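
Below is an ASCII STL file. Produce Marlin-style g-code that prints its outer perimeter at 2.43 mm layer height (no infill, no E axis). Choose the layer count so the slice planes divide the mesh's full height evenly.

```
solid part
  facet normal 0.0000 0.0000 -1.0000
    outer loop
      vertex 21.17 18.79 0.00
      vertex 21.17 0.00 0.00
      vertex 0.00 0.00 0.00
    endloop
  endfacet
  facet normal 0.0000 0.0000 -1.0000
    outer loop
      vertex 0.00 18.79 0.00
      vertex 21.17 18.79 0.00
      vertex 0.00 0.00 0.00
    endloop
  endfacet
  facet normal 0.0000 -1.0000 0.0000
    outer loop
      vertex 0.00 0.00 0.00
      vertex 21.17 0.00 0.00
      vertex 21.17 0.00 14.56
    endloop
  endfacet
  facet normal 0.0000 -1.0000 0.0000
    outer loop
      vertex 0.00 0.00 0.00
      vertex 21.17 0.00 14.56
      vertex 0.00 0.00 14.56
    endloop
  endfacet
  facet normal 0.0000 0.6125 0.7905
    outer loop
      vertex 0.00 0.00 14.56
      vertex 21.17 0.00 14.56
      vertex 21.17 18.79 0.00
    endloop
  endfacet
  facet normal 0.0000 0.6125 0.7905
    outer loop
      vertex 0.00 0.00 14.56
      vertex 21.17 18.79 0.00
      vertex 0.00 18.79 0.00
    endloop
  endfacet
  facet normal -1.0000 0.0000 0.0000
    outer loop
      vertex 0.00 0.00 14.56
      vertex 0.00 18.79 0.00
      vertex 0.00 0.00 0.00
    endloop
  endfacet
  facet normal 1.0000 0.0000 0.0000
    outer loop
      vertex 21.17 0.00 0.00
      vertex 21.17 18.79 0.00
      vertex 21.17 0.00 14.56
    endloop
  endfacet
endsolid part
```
; perimeter-only toolpath
G21 ; units = mm
G90 ; absolute positioning
G28 ; home
; layer 1
G0 Z2.43
G0 X0.00 Y0.00
G1 X21.17 Y0.00
G1 X21.17 Y15.66
G1 X0.00 Y15.66
G1 X0.00 Y0.00
; layer 2
G0 Z4.85
G0 X0.00 Y0.00
G1 X21.17 Y0.00
G1 X21.17 Y12.53
G1 X0.00 Y12.53
G1 X0.00 Y0.00
; layer 3
G0 Z7.28
G0 X0.00 Y0.00
G1 X21.17 Y0.00
G1 X21.17 Y9.39
G1 X0.00 Y9.39
G1 X0.00 Y0.00
; layer 4
G0 Z9.71
G0 X0.00 Y0.00
G1 X21.17 Y0.00
G1 X21.17 Y6.26
G1 X0.00 Y6.26
G1 X0.00 Y0.00
; layer 5
G0 Z12.13
G0 X0.00 Y0.00
G1 X21.17 Y0.00
G1 X21.17 Y3.13
G1 X0.00 Y3.13
G1 X0.00 Y0.00
M2 ; end

The solid is a wedge (ramp): 21.2 × 18.8 mm base, rising to 14.6 mm along the y=0 edge and sloping linearly to z=0 at y=18.8. Slicing at Δz = 2.43 mm — 6 equal slices spanning the solid's height, so layer i sits at z = i·h/6 — gives 5 non-empty perimeters. Each is a 4-segment closed polygon; G0 lifts to the layer z and rapids to the start vertex, then G1 traces the edges. The cross-section shrinks linearly with z (the slice at the apex is degenerate and omitted).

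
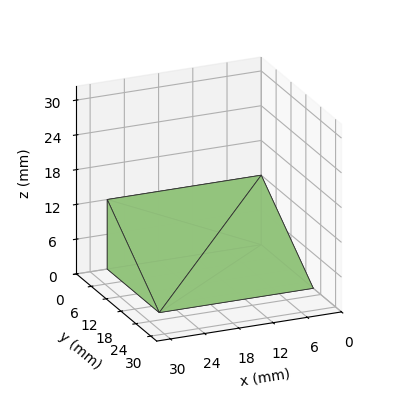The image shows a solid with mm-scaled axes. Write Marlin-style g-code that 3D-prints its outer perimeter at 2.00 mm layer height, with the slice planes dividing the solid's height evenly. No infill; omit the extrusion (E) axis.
Reading the render: the shape is a wedge (ramp): 27 × 21 mm base, rising to 12 mm along the y=0 edge and sloping linearly to z=0 at y=21 (dimensions read to the nearest mm from the axis ticks). For the g-code, the solid's height is divided into equal slices at the stated Δz and each level perimeter traced with G1 moves after a G0 lift.

; perimeter-only toolpath
G21 ; units = mm
G90 ; absolute positioning
G28 ; home
; layer 1
G0 Z2.00
G0 X0.00 Y0.00
G1 X27.00 Y0.00
G1 X27.00 Y17.50
G1 X0.00 Y17.50
G1 X0.00 Y0.00
; layer 2
G0 Z4.00
G0 X0.00 Y0.00
G1 X27.00 Y0.00
G1 X27.00 Y14.00
G1 X0.00 Y14.00
G1 X0.00 Y0.00
; layer 3
G0 Z6.00
G0 X0.00 Y0.00
G1 X27.00 Y0.00
G1 X27.00 Y10.50
G1 X0.00 Y10.50
G1 X0.00 Y0.00
; layer 4
G0 Z8.00
G0 X0.00 Y0.00
G1 X27.00 Y0.00
G1 X27.00 Y7.00
G1 X0.00 Y7.00
G1 X0.00 Y0.00
; layer 5
G0 Z10.00
G0 X0.00 Y0.00
G1 X27.00 Y0.00
G1 X27.00 Y3.50
G1 X0.00 Y3.50
G1 X0.00 Y0.00
M2 ; end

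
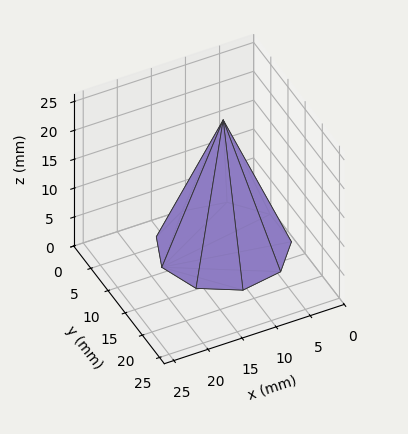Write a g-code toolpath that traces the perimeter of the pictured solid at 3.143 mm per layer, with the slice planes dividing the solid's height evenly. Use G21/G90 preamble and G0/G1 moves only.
Reading the render: the shape is a regular 9-sided pyramid, base circumscribed radius ≈ 9 mm, apex at z ≈ 22 mm (dimensions read to the nearest mm from the axis ticks). For the g-code, the solid's height is divided into equal slices at the stated Δz and each level perimeter traced with G1 moves after a G0 lift.

; perimeter-only toolpath
G21 ; units = mm
G90 ; absolute positioning
G28 ; home
; layer 1
G0 Z3.143
G0 X16.714 Y9.000
G1 X14.909 Y13.959
G1 X10.340 Y16.597
G1 X5.143 Y15.681
G1 X1.751 Y11.638
G1 X1.751 Y6.362
G1 X5.143 Y2.319
G1 X10.340 Y1.403
G1 X14.909 Y4.041
G1 X16.714 Y9.000
; layer 2
G0 Z6.286
G0 X15.429 Y9.000
G1 X13.924 Y13.132
G1 X10.116 Y15.331
G1 X5.786 Y14.567
G1 X2.959 Y11.199
G1 X2.959 Y6.801
G1 X5.786 Y3.433
G1 X10.116 Y2.669
G1 X13.924 Y4.868
G1 X15.429 Y9.000
; layer 3
G0 Z9.429
G0 X14.143 Y9.000
G1 X12.939 Y12.306
G1 X9.893 Y14.065
G1 X6.429 Y13.454
G1 X4.167 Y10.759
G1 X4.167 Y7.241
G1 X6.429 Y4.546
G1 X9.893 Y3.935
G1 X12.939 Y5.694
G1 X14.143 Y9.000
; layer 4
G0 Z12.571
G0 X12.857 Y9.000
G1 X11.955 Y11.479
G1 X9.670 Y12.798
G1 X7.071 Y12.340
G1 X5.376 Y10.319
G1 X5.376 Y7.681
G1 X7.071 Y5.660
G1 X9.670 Y5.202
G1 X11.955 Y6.521
G1 X12.857 Y9.000
; layer 5
G0 Z15.714
G0 X11.571 Y9.000
G1 X10.970 Y10.653
G1 X9.447 Y11.532
G1 X7.714 Y11.227
G1 X6.584 Y9.879
G1 X6.584 Y8.121
G1 X7.714 Y6.773
G1 X9.447 Y6.468
G1 X10.970 Y7.347
G1 X11.571 Y9.000
; layer 6
G0 Z18.857
G0 X10.286 Y9.000
G1 X9.985 Y9.826
G1 X9.223 Y10.266
G1 X8.357 Y10.113
G1 X7.792 Y9.440
G1 X7.792 Y8.560
G1 X8.357 Y7.887
G1 X9.223 Y7.734
G1 X9.985 Y8.174
G1 X10.286 Y9.000
M2 ; end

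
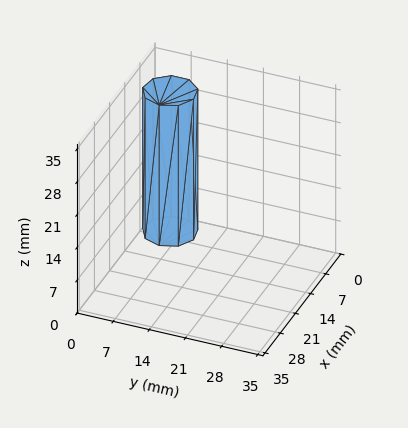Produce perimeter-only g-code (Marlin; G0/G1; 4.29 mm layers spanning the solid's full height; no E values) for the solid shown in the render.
Reading the render: the shape is a regular 9-sided prism (a cylinder approximated with 9 flat sides), circumscribed radius ≈ 5 mm, height ≈ 30 mm (dimensions read to the nearest mm from the axis ticks). For the g-code, the solid's height is divided into equal slices at the stated Δz and each level perimeter traced with G1 moves after a G0 lift.

; perimeter-only toolpath
G21 ; units = mm
G90 ; absolute positioning
G28 ; home
; layer 1
G0 Z4.29
G0 X10.00 Y5.00
G1 X8.83 Y8.21
G1 X5.87 Y9.92
G1 X2.50 Y9.33
G1 X0.30 Y6.71
G1 X0.30 Y3.29
G1 X2.50 Y0.67
G1 X5.87 Y0.08
G1 X8.83 Y1.79
G1 X10.00 Y5.00
; layer 2
G0 Z8.57
G0 X10.00 Y5.00
G1 X8.83 Y8.21
G1 X5.87 Y9.92
G1 X2.50 Y9.33
G1 X0.30 Y6.71
G1 X0.30 Y3.29
G1 X2.50 Y0.67
G1 X5.87 Y0.08
G1 X8.83 Y1.79
G1 X10.00 Y5.00
; layer 3
G0 Z12.86
G0 X10.00 Y5.00
G1 X8.83 Y8.21
G1 X5.87 Y9.92
G1 X2.50 Y9.33
G1 X0.30 Y6.71
G1 X0.30 Y3.29
G1 X2.50 Y0.67
G1 X5.87 Y0.08
G1 X8.83 Y1.79
G1 X10.00 Y5.00
; layer 4
G0 Z17.14
G0 X10.00 Y5.00
G1 X8.83 Y8.21
G1 X5.87 Y9.92
G1 X2.50 Y9.33
G1 X0.30 Y6.71
G1 X0.30 Y3.29
G1 X2.50 Y0.67
G1 X5.87 Y0.08
G1 X8.83 Y1.79
G1 X10.00 Y5.00
; layer 5
G0 Z21.43
G0 X10.00 Y5.00
G1 X8.83 Y8.21
G1 X5.87 Y9.92
G1 X2.50 Y9.33
G1 X0.30 Y6.71
G1 X0.30 Y3.29
G1 X2.50 Y0.67
G1 X5.87 Y0.08
G1 X8.83 Y1.79
G1 X10.00 Y5.00
; layer 6
G0 Z25.71
G0 X10.00 Y5.00
G1 X8.83 Y8.21
G1 X5.87 Y9.92
G1 X2.50 Y9.33
G1 X0.30 Y6.71
G1 X0.30 Y3.29
G1 X2.50 Y0.67
G1 X5.87 Y0.08
G1 X8.83 Y1.79
G1 X10.00 Y5.00
; layer 7
G0 Z30.00
G0 X10.00 Y5.00
G1 X8.83 Y8.21
G1 X5.87 Y9.92
G1 X2.50 Y9.33
G1 X0.30 Y6.71
G1 X0.30 Y3.29
G1 X2.50 Y0.67
G1 X5.87 Y0.08
G1 X8.83 Y1.79
G1 X10.00 Y5.00
M2 ; end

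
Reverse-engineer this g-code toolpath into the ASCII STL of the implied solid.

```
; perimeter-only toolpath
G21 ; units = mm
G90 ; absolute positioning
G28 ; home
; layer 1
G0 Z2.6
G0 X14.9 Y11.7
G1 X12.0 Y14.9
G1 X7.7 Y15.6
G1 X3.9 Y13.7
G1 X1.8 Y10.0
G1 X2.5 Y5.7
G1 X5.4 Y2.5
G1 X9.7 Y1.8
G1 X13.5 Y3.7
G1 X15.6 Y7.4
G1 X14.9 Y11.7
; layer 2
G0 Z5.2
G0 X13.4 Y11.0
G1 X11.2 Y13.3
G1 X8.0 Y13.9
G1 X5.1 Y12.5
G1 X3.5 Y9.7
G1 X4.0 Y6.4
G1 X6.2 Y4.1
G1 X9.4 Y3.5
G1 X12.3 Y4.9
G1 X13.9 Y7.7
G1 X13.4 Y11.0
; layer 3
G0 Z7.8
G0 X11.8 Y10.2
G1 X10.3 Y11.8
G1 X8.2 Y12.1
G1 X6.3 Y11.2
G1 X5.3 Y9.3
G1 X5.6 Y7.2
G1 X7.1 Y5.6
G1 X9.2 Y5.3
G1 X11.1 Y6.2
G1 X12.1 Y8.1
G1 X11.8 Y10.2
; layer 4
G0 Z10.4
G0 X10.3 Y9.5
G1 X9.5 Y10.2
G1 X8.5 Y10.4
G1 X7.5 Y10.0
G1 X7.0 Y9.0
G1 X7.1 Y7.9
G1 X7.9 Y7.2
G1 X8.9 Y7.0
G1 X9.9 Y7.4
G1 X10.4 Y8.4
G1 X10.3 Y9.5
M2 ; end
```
solid part
  facet normal 0.0000 0.0000 -1.0000
    outer loop
      vertex 7.5 17.3 0.0
      vertex 12.8 16.4 0.0
      vertex 16.5 12.5 0.0
    endloop
  endfacet
  facet normal 0.0000 0.0000 -1.0000
    outer loop
      vertex 2.7 15.0 0.0
      vertex 7.5 17.3 0.0
      vertex 16.5 12.5 0.0
    endloop
  endfacet
  facet normal 0.0000 0.0000 -1.0000
    outer loop
      vertex 0.1 10.3 0.0
      vertex 2.7 15.0 0.0
      vertex 16.5 12.5 0.0
    endloop
  endfacet
  facet normal 0.0000 0.0000 -1.0000
    outer loop
      vertex 0.9 4.9 0.0
      vertex 0.1 10.3 0.0
      vertex 16.5 12.5 0.0
    endloop
  endfacet
  facet normal 0.0000 0.0000 -1.0000
    outer loop
      vertex 4.6 1.0 0.0
      vertex 0.9 4.9 0.0
      vertex 16.5 12.5 0.0
    endloop
  endfacet
  facet normal 0.0000 0.0000 -1.0000
    outer loop
      vertex 9.9 0.1 0.0
      vertex 4.6 1.0 0.0
      vertex 16.5 12.5 0.0
    endloop
  endfacet
  facet normal 0.0000 0.0000 -1.0000
    outer loop
      vertex 14.7 2.4 0.0
      vertex 9.9 0.1 0.0
      vertex 16.5 12.5 0.0
    endloop
  endfacet
  facet normal 0.0000 0.0000 -1.0000
    outer loop
      vertex 17.3 7.1 0.0
      vertex 14.7 2.4 0.0
      vertex 16.5 12.5 0.0
    endloop
  endfacet
  facet normal 0.6120 0.5806 0.5369
    outer loop
      vertex 16.5 12.5 0.0
      vertex 12.8 16.4 0.0
      vertex 8.7 8.7 13.0
    endloop
  endfacet
  facet normal 0.1412 0.8316 0.5371
    outer loop
      vertex 12.8 16.4 0.0
      vertex 7.5 17.3 0.0
      vertex 8.7 8.7 13.0
    endloop
  endfacet
  facet normal -0.3645 0.7608 0.5369
    outer loop
      vertex 7.5 17.3 0.0
      vertex 2.7 15.0 0.0
      vertex 8.7 8.7 13.0
    endloop
  endfacet
  facet normal -0.7375 0.4080 0.5381
    outer loop
      vertex 2.7 15.0 0.0
      vertex 0.1 10.3 0.0
      vertex 8.7 8.7 13.0
    endloop
  endfacet
  facet normal -0.8346 -0.1236 0.5369
    outer loop
      vertex 0.1 10.3 0.0
      vertex 0.9 4.9 0.0
      vertex 8.7 8.7 13.0
    endloop
  endfacet
  facet normal -0.6120 -0.5806 0.5369
    outer loop
      vertex 0.9 4.9 0.0
      vertex 4.6 1.0 0.0
      vertex 8.7 8.7 13.0
    endloop
  endfacet
  facet normal -0.1412 -0.8316 0.5371
    outer loop
      vertex 4.6 1.0 0.0
      vertex 9.9 0.1 0.0
      vertex 8.7 8.7 13.0
    endloop
  endfacet
  facet normal 0.3645 -0.7608 0.5369
    outer loop
      vertex 9.9 0.1 0.0
      vertex 14.7 2.4 0.0
      vertex 8.7 8.7 13.0
    endloop
  endfacet
  facet normal 0.7375 -0.4080 0.5381
    outer loop
      vertex 14.7 2.4 0.0
      vertex 17.3 7.1 0.0
      vertex 8.7 8.7 13.0
    endloop
  endfacet
  facet normal 0.8346 0.1236 0.5369
    outer loop
      vertex 17.3 7.1 0.0
      vertex 16.5 12.5 0.0
      vertex 8.7 8.7 13.0
    endloop
  endfacet
endsolid part

The G0 Z moves step by Δz≈2.6 mm. The G1 loops shrink linearly with z, so the solid tapers from its base footprint up to z≈13. Closing with a flat bottom cap and the tapered top and triangulating gives 18 facets — a regular 10-sided pyramid, base circumscribed radius ≈ 8.7 mm, apex at z ≈ 13 mm.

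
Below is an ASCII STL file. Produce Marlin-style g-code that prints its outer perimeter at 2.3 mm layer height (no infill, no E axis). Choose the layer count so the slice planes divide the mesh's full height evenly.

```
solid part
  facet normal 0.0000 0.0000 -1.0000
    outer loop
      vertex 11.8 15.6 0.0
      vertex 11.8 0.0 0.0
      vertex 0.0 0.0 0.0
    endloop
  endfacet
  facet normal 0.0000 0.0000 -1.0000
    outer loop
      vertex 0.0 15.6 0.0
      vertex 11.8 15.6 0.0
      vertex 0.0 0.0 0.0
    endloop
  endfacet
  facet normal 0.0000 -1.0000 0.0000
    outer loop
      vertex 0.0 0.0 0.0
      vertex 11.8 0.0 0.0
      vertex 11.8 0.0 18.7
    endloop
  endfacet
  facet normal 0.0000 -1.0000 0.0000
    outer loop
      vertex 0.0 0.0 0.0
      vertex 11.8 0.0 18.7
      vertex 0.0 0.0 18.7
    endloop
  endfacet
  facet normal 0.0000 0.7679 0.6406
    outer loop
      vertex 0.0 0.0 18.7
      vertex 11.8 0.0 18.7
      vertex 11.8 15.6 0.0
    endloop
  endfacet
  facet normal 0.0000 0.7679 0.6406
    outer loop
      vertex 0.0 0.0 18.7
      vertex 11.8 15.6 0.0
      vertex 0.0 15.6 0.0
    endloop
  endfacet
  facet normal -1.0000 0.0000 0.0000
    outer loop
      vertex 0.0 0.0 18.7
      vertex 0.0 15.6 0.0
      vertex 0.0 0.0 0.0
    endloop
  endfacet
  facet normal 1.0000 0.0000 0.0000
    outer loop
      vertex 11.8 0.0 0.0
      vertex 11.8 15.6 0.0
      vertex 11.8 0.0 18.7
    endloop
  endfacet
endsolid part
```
; perimeter-only toolpath
G21 ; units = mm
G90 ; absolute positioning
G28 ; home
; layer 1
G0 Z2.3
G0 X0.0 Y0.0
G1 X11.8 Y0.0
G1 X11.8 Y13.7
G1 X0.0 Y13.7
G1 X0.0 Y0.0
; layer 2
G0 Z4.7
G0 X0.0 Y0.0
G1 X11.8 Y0.0
G1 X11.8 Y11.7
G1 X0.0 Y11.7
G1 X0.0 Y0.0
; layer 3
G0 Z7.0
G0 X0.0 Y0.0
G1 X11.8 Y0.0
G1 X11.8 Y9.8
G1 X0.0 Y9.8
G1 X0.0 Y0.0
; layer 4
G0 Z9.3
G0 X0.0 Y0.0
G1 X11.8 Y0.0
G1 X11.8 Y7.8
G1 X0.0 Y7.8
G1 X0.0 Y0.0
; layer 5
G0 Z11.7
G0 X0.0 Y0.0
G1 X11.8 Y0.0
G1 X11.8 Y5.8
G1 X0.0 Y5.8
G1 X0.0 Y0.0
; layer 6
G0 Z14.0
G0 X0.0 Y0.0
G1 X11.8 Y0.0
G1 X11.8 Y3.9
G1 X0.0 Y3.9
G1 X0.0 Y0.0
; layer 7
G0 Z16.4
G0 X0.0 Y0.0
G1 X11.8 Y0.0
G1 X11.8 Y1.9
G1 X0.0 Y1.9
G1 X0.0 Y0.0
M2 ; end

The solid is a wedge (ramp): 11.8 × 15.6 mm base, rising to 18.7 mm along the y=0 edge and sloping linearly to z=0 at y=15.6. Slicing at Δz = 2.3 mm — 8 equal slices spanning the solid's height, so layer i sits at z = i·h/8 — gives 7 non-empty perimeters. Each is a 4-segment closed polygon; G0 lifts to the layer z and rapids to the start vertex, then G1 traces the edges. The cross-section shrinks linearly with z (the slice at the apex is degenerate and omitted).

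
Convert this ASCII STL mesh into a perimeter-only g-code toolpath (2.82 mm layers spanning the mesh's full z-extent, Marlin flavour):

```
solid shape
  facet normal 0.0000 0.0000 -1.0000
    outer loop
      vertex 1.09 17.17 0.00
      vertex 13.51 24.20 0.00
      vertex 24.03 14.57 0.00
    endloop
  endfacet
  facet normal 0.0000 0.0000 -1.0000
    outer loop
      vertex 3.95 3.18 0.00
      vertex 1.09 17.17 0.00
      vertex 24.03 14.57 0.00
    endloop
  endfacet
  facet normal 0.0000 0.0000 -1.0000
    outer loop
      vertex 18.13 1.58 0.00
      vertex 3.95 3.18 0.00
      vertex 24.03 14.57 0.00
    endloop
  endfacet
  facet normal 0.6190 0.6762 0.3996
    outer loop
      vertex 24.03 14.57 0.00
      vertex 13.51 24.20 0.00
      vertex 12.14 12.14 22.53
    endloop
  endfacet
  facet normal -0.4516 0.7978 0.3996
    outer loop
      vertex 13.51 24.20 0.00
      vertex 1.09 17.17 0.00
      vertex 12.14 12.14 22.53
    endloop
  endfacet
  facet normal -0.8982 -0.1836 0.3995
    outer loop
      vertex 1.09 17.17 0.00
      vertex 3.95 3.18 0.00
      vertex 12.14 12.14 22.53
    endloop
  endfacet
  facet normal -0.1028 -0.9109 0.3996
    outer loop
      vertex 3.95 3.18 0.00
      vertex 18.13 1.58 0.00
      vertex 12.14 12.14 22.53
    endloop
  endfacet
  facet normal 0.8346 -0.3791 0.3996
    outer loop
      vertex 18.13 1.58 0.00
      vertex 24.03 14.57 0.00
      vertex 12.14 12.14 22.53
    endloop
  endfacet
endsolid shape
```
; perimeter-only toolpath
G21 ; units = mm
G90 ; absolute positioning
G28 ; home
; layer 1
G0 Z2.82
G0 X22.54 Y14.27
G1 X13.34 Y22.69
G1 X2.47 Y16.54
G1 X4.97 Y4.30
G1 X17.38 Y2.90
G1 X22.54 Y14.27
; layer 2
G0 Z5.63
G0 X21.06 Y13.96
G1 X13.17 Y21.18
G1 X3.85 Y15.91
G1 X6.00 Y5.42
G1 X16.63 Y4.22
G1 X21.06 Y13.96
; layer 3
G0 Z8.45
G0 X19.57 Y13.66
G1 X13.00 Y19.68
G1 X5.23 Y15.28
G1 X7.02 Y6.54
G1 X15.88 Y5.54
G1 X19.57 Y13.66
; layer 4
G0 Z11.27
G0 X18.09 Y13.36
G1 X12.82 Y18.17
G1 X6.62 Y14.66
G1 X8.04 Y7.66
G1 X15.13 Y6.86
G1 X18.09 Y13.36
; layer 5
G0 Z14.08
G0 X16.60 Y13.05
G1 X12.65 Y16.66
G1 X8.00 Y14.03
G1 X9.07 Y8.78
G1 X14.39 Y8.18
G1 X16.60 Y13.05
; layer 6
G0 Z16.90
G0 X15.11 Y12.75
G1 X12.48 Y15.16
G1 X9.38 Y13.40
G1 X10.09 Y9.90
G1 X13.64 Y9.50
G1 X15.11 Y12.75
; layer 7
G0 Z19.71
G0 X13.63 Y12.44
G1 X12.31 Y13.65
G1 X10.76 Y12.77
G1 X11.12 Y11.02
G1 X12.89 Y10.82
G1 X13.63 Y12.44
M2 ; end

The solid is a regular 5-sided pyramid, base circumscribed radius ≈ 12.1 mm, apex at z ≈ 22.5 mm. Slicing at Δz = 2.82 mm — 8 equal slices spanning the solid's height, so layer i sits at z = i·h/8 — gives 7 non-empty perimeters. Each is a 5-segment closed polygon; G0 lifts to the layer z and rapids to the start vertex, then G1 traces the edges. The cross-section shrinks linearly with z (the slice at the apex is degenerate and omitted).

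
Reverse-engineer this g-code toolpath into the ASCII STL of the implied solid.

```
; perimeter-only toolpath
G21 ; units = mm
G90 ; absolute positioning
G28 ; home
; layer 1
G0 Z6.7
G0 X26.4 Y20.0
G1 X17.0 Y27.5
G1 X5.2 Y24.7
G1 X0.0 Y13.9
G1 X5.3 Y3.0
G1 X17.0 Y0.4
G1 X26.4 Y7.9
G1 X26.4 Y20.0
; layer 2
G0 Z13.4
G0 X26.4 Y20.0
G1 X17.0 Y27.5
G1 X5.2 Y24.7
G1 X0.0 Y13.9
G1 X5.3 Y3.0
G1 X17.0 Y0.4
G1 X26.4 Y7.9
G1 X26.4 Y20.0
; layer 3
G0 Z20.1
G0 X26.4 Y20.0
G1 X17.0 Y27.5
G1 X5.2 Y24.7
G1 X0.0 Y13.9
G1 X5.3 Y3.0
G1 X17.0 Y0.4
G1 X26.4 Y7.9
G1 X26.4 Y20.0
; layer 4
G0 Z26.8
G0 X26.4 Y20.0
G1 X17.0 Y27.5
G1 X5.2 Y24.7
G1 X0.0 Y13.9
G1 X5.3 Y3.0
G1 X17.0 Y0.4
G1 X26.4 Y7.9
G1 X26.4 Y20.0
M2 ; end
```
solid part
  facet normal 0.0000 0.0000 -1.0000
    outer loop
      vertex 5.2 24.7 0.0
      vertex 17.0 27.5 0.0
      vertex 26.4 20.0 0.0
    endloop
  endfacet
  facet normal 0.0000 0.0000 -1.0000
    outer loop
      vertex 0.0 13.9 0.0
      vertex 5.2 24.7 0.0
      vertex 26.4 20.0 0.0
    endloop
  endfacet
  facet normal 0.0000 0.0000 -1.0000
    outer loop
      vertex 5.3 3.0 0.0
      vertex 0.0 13.9 0.0
      vertex 26.4 20.0 0.0
    endloop
  endfacet
  facet normal 0.0000 0.0000 -1.0000
    outer loop
      vertex 17.0 0.4 0.0
      vertex 5.3 3.0 0.0
      vertex 26.4 20.0 0.0
    endloop
  endfacet
  facet normal 0.0000 0.0000 -1.0000
    outer loop
      vertex 26.4 7.9 0.0
      vertex 17.0 0.4 0.0
      vertex 26.4 20.0 0.0
    endloop
  endfacet
  facet normal 0.0000 0.0000 1.0000
    outer loop
      vertex 26.4 20.0 26.8
      vertex 17.0 27.5 26.8
      vertex 5.2 24.7 26.8
    endloop
  endfacet
  facet normal 0.0000 0.0000 1.0000
    outer loop
      vertex 26.4 20.0 26.8
      vertex 5.2 24.7 26.8
      vertex 0.0 13.9 26.8
    endloop
  endfacet
  facet normal 0.0000 0.0000 1.0000
    outer loop
      vertex 26.4 20.0 26.8
      vertex 0.0 13.9 26.8
      vertex 5.3 3.0 26.8
    endloop
  endfacet
  facet normal 0.0000 0.0000 1.0000
    outer loop
      vertex 26.4 20.0 26.8
      vertex 5.3 3.0 26.8
      vertex 17.0 0.4 26.8
    endloop
  endfacet
  facet normal 0.0000 0.0000 1.0000
    outer loop
      vertex 26.4 20.0 26.8
      vertex 17.0 0.4 26.8
      vertex 26.4 7.9 26.8
    endloop
  endfacet
  facet normal 0.6237 0.7817 0.0000
    outer loop
      vertex 26.4 20.0 0.0
      vertex 17.0 27.5 0.0
      vertex 17.0 27.5 26.8
    endloop
  endfacet
  facet normal 0.6237 0.7817 0.0000
    outer loop
      vertex 26.4 20.0 0.0
      vertex 17.0 27.5 26.8
      vertex 26.4 20.0 26.8
    endloop
  endfacet
  facet normal -0.2309 0.9730 0.0000
    outer loop
      vertex 17.0 27.5 0.0
      vertex 5.2 24.7 0.0
      vertex 5.2 24.7 26.8
    endloop
  endfacet
  facet normal -0.2309 0.9730 0.0000
    outer loop
      vertex 17.0 27.5 0.0
      vertex 5.2 24.7 26.8
      vertex 17.0 27.5 26.8
    endloop
  endfacet
  facet normal -0.9010 0.4338 0.0000
    outer loop
      vertex 5.2 24.7 0.0
      vertex 0.0 13.9 0.0
      vertex 0.0 13.9 26.8
    endloop
  endfacet
  facet normal -0.9010 0.4338 0.0000
    outer loop
      vertex 5.2 24.7 0.0
      vertex 0.0 13.9 26.8
      vertex 5.2 24.7 26.8
    endloop
  endfacet
  facet normal -0.8993 -0.4373 0.0000
    outer loop
      vertex 0.0 13.9 0.0
      vertex 5.3 3.0 0.0
      vertex 5.3 3.0 26.8
    endloop
  endfacet
  facet normal -0.8993 -0.4373 0.0000
    outer loop
      vertex 0.0 13.9 0.0
      vertex 5.3 3.0 26.8
      vertex 0.0 13.9 26.8
    endloop
  endfacet
  facet normal -0.2169 -0.9762 0.0000
    outer loop
      vertex 5.3 3.0 0.0
      vertex 17.0 0.4 0.0
      vertex 17.0 0.4 26.8
    endloop
  endfacet
  facet normal -0.2169 -0.9762 0.0000
    outer loop
      vertex 5.3 3.0 0.0
      vertex 17.0 0.4 26.8
      vertex 5.3 3.0 26.8
    endloop
  endfacet
  facet normal 0.6237 -0.7817 0.0000
    outer loop
      vertex 17.0 0.4 0.0
      vertex 26.4 7.9 0.0
      vertex 26.4 7.9 26.8
    endloop
  endfacet
  facet normal 0.6237 -0.7817 0.0000
    outer loop
      vertex 17.0 0.4 0.0
      vertex 26.4 7.9 26.8
      vertex 17.0 0.4 26.8
    endloop
  endfacet
  facet normal 1.0000 0.0000 0.0000
    outer loop
      vertex 26.4 7.9 0.0
      vertex 26.4 20.0 0.0
      vertex 26.4 20.0 26.8
    endloop
  endfacet
  facet normal 1.0000 0.0000 0.0000
    outer loop
      vertex 26.4 7.9 0.0
      vertex 26.4 20.0 26.8
      vertex 26.4 7.9 26.8
    endloop
  endfacet
endsolid part

The G0 Z moves step by Δz≈6.7 mm. Every layer's G1 loop is the same polygon, so the solid is a straight extrusion of it from z=0 to z≈26.8. Closing with flat bottom and top caps and triangulating gives 24 facets — a regular 7-sided prism (a cylinder approximated with 7 flat sides), circumscribed radius ≈ 13.9 mm, height ≈ 26.8 mm.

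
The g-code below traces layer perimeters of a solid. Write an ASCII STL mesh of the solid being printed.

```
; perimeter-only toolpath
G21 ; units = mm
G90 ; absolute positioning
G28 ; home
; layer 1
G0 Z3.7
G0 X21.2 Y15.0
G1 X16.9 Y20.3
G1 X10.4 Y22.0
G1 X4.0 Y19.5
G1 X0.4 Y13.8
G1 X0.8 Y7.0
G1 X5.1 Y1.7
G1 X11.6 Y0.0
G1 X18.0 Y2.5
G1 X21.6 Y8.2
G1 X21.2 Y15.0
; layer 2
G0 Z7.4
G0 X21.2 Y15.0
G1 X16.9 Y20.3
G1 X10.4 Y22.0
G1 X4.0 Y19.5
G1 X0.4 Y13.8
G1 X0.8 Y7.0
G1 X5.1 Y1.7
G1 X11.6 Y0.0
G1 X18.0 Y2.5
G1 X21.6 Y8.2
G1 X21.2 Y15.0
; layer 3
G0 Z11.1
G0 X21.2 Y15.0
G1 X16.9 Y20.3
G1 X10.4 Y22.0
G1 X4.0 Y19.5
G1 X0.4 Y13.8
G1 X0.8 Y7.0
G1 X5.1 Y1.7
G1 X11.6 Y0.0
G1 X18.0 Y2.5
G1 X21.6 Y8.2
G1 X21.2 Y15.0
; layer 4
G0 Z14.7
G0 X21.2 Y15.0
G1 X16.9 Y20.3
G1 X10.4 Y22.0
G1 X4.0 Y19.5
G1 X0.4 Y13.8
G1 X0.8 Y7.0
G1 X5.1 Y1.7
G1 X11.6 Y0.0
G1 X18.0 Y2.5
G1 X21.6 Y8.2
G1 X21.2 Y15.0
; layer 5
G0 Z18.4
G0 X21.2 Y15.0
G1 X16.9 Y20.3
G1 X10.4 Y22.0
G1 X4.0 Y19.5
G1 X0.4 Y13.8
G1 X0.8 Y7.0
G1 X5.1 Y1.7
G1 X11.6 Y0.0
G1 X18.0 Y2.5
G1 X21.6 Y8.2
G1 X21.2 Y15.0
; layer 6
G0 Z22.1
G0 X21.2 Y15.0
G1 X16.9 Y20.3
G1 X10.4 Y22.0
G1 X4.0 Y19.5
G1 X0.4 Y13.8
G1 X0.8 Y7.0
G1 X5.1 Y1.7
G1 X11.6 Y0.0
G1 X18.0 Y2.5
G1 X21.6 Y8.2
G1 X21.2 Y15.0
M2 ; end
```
solid part
  facet normal 0.0000 0.0000 -1.0000
    outer loop
      vertex 10.4 22.0 0.0
      vertex 16.9 20.3 0.0
      vertex 21.2 15.0 0.0
    endloop
  endfacet
  facet normal 0.0000 0.0000 -1.0000
    outer loop
      vertex 4.0 19.5 0.0
      vertex 10.4 22.0 0.0
      vertex 21.2 15.0 0.0
    endloop
  endfacet
  facet normal 0.0000 0.0000 -1.0000
    outer loop
      vertex 0.4 13.8 0.0
      vertex 4.0 19.5 0.0
      vertex 21.2 15.0 0.0
    endloop
  endfacet
  facet normal 0.0000 0.0000 -1.0000
    outer loop
      vertex 0.8 7.0 0.0
      vertex 0.4 13.8 0.0
      vertex 21.2 15.0 0.0
    endloop
  endfacet
  facet normal 0.0000 0.0000 -1.0000
    outer loop
      vertex 5.1 1.7 0.0
      vertex 0.8 7.0 0.0
      vertex 21.2 15.0 0.0
    endloop
  endfacet
  facet normal 0.0000 0.0000 -1.0000
    outer loop
      vertex 11.6 0.0 0.0
      vertex 5.1 1.7 0.0
      vertex 21.2 15.0 0.0
    endloop
  endfacet
  facet normal 0.0000 0.0000 -1.0000
    outer loop
      vertex 18.0 2.5 0.0
      vertex 11.6 0.0 0.0
      vertex 21.2 15.0 0.0
    endloop
  endfacet
  facet normal 0.0000 0.0000 -1.0000
    outer loop
      vertex 21.6 8.2 0.0
      vertex 18.0 2.5 0.0
      vertex 21.2 15.0 0.0
    endloop
  endfacet
  facet normal 0.0000 0.0000 1.0000
    outer loop
      vertex 21.2 15.0 22.1
      vertex 16.9 20.3 22.1
      vertex 10.4 22.0 22.1
    endloop
  endfacet
  facet normal 0.0000 0.0000 1.0000
    outer loop
      vertex 21.2 15.0 22.1
      vertex 10.4 22.0 22.1
      vertex 4.0 19.5 22.1
    endloop
  endfacet
  facet normal 0.0000 0.0000 1.0000
    outer loop
      vertex 21.2 15.0 22.1
      vertex 4.0 19.5 22.1
      vertex 0.4 13.8 22.1
    endloop
  endfacet
  facet normal 0.0000 0.0000 1.0000
    outer loop
      vertex 21.2 15.0 22.1
      vertex 0.4 13.8 22.1
      vertex 0.8 7.0 22.1
    endloop
  endfacet
  facet normal 0.0000 0.0000 1.0000
    outer loop
      vertex 21.2 15.0 22.1
      vertex 0.8 7.0 22.1
      vertex 5.1 1.7 22.1
    endloop
  endfacet
  facet normal 0.0000 0.0000 1.0000
    outer loop
      vertex 21.2 15.0 22.1
      vertex 5.1 1.7 22.1
      vertex 11.6 0.0 22.1
    endloop
  endfacet
  facet normal 0.0000 0.0000 1.0000
    outer loop
      vertex 21.2 15.0 22.1
      vertex 11.6 0.0 22.1
      vertex 18.0 2.5 22.1
    endloop
  endfacet
  facet normal 0.0000 0.0000 1.0000
    outer loop
      vertex 21.2 15.0 22.1
      vertex 18.0 2.5 22.1
      vertex 21.6 8.2 22.1
    endloop
  endfacet
  facet normal 0.7766 0.6300 0.0000
    outer loop
      vertex 21.2 15.0 0.0
      vertex 16.9 20.3 0.0
      vertex 16.9 20.3 22.1
    endloop
  endfacet
  facet normal 0.7766 0.6300 0.0000
    outer loop
      vertex 21.2 15.0 0.0
      vertex 16.9 20.3 22.1
      vertex 21.2 15.0 22.1
    endloop
  endfacet
  facet normal 0.2530 0.9675 0.0000
    outer loop
      vertex 16.9 20.3 0.0
      vertex 10.4 22.0 0.0
      vertex 10.4 22.0 22.1
    endloop
  endfacet
  facet normal 0.2530 0.9675 0.0000
    outer loop
      vertex 16.9 20.3 0.0
      vertex 10.4 22.0 22.1
      vertex 16.9 20.3 22.1
    endloop
  endfacet
  facet normal -0.3639 0.9315 0.0000
    outer loop
      vertex 10.4 22.0 0.0
      vertex 4.0 19.5 0.0
      vertex 4.0 19.5 22.1
    endloop
  endfacet
  facet normal -0.3639 0.9315 0.0000
    outer loop
      vertex 10.4 22.0 0.0
      vertex 4.0 19.5 22.1
      vertex 10.4 22.0 22.1
    endloop
  endfacet
  facet normal -0.8455 0.5340 0.0000
    outer loop
      vertex 4.0 19.5 0.0
      vertex 0.4 13.8 0.0
      vertex 0.4 13.8 22.1
    endloop
  endfacet
  facet normal -0.8455 0.5340 0.0000
    outer loop
      vertex 4.0 19.5 0.0
      vertex 0.4 13.8 22.1
      vertex 4.0 19.5 22.1
    endloop
  endfacet
  facet normal -0.9983 -0.0587 0.0000
    outer loop
      vertex 0.4 13.8 0.0
      vertex 0.8 7.0 0.0
      vertex 0.8 7.0 22.1
    endloop
  endfacet
  facet normal -0.9983 -0.0587 0.0000
    outer loop
      vertex 0.4 13.8 0.0
      vertex 0.8 7.0 22.1
      vertex 0.4 13.8 22.1
    endloop
  endfacet
  facet normal -0.7766 -0.6300 0.0000
    outer loop
      vertex 0.8 7.0 0.0
      vertex 5.1 1.7 0.0
      vertex 5.1 1.7 22.1
    endloop
  endfacet
  facet normal -0.7766 -0.6300 0.0000
    outer loop
      vertex 0.8 7.0 0.0
      vertex 5.1 1.7 22.1
      vertex 0.8 7.0 22.1
    endloop
  endfacet
  facet normal -0.2530 -0.9675 0.0000
    outer loop
      vertex 5.1 1.7 0.0
      vertex 11.6 0.0 0.0
      vertex 11.6 0.0 22.1
    endloop
  endfacet
  facet normal -0.2530 -0.9675 0.0000
    outer loop
      vertex 5.1 1.7 0.0
      vertex 11.6 0.0 22.1
      vertex 5.1 1.7 22.1
    endloop
  endfacet
  facet normal 0.3639 -0.9315 0.0000
    outer loop
      vertex 11.6 0.0 0.0
      vertex 18.0 2.5 0.0
      vertex 18.0 2.5 22.1
    endloop
  endfacet
  facet normal 0.3639 -0.9315 0.0000
    outer loop
      vertex 11.6 0.0 0.0
      vertex 18.0 2.5 22.1
      vertex 11.6 0.0 22.1
    endloop
  endfacet
  facet normal 0.8455 -0.5340 0.0000
    outer loop
      vertex 18.0 2.5 0.0
      vertex 21.6 8.2 0.0
      vertex 21.6 8.2 22.1
    endloop
  endfacet
  facet normal 0.8455 -0.5340 0.0000
    outer loop
      vertex 18.0 2.5 0.0
      vertex 21.6 8.2 22.1
      vertex 18.0 2.5 22.1
    endloop
  endfacet
  facet normal 0.9983 0.0587 0.0000
    outer loop
      vertex 21.6 8.2 0.0
      vertex 21.2 15.0 0.0
      vertex 21.2 15.0 22.1
    endloop
  endfacet
  facet normal 0.9983 0.0587 0.0000
    outer loop
      vertex 21.6 8.2 0.0
      vertex 21.2 15.0 22.1
      vertex 21.6 8.2 22.1
    endloop
  endfacet
endsolid part

The G0 Z moves step by Δz≈3.7 mm. Every layer's G1 loop is the same polygon, so the solid is a straight extrusion of it from z=0 to z≈22.1. Closing with flat bottom and top caps and triangulating gives 36 facets — a regular 10-sided prism (a cylinder approximated with 10 flat sides), circumscribed radius ≈ 11 mm, height ≈ 22.1 mm.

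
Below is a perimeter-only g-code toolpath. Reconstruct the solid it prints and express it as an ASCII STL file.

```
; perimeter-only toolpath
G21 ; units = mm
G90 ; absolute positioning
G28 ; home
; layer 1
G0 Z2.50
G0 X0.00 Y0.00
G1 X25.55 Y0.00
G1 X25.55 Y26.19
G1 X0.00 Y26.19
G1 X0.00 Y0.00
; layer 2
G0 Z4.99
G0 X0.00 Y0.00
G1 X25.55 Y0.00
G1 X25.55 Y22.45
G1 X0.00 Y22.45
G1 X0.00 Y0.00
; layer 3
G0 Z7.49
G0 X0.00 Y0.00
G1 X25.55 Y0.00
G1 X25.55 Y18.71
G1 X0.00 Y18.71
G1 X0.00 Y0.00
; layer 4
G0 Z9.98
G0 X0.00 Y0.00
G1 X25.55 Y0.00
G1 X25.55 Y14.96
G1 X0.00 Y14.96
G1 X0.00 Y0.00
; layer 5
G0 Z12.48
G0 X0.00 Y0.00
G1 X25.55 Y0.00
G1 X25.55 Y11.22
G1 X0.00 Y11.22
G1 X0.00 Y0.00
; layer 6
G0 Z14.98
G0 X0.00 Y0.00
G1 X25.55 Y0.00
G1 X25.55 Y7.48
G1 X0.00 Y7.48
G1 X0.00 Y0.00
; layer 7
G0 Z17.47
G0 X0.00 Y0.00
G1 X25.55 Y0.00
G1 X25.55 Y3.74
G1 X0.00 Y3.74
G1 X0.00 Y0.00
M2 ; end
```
solid part
  facet normal 0.0000 0.0000 -1.0000
    outer loop
      vertex 25.55 29.93 0.00
      vertex 25.55 0.00 0.00
      vertex 0.00 0.00 0.00
    endloop
  endfacet
  facet normal 0.0000 0.0000 -1.0000
    outer loop
      vertex 0.00 29.93 0.00
      vertex 25.55 29.93 0.00
      vertex 0.00 0.00 0.00
    endloop
  endfacet
  facet normal 0.0000 -1.0000 0.0000
    outer loop
      vertex 0.00 0.00 0.00
      vertex 25.55 0.00 0.00
      vertex 25.55 0.00 19.97
    endloop
  endfacet
  facet normal 0.0000 -1.0000 0.0000
    outer loop
      vertex 0.00 0.00 0.00
      vertex 25.55 0.00 19.97
      vertex 0.00 0.00 19.97
    endloop
  endfacet
  facet normal 0.0000 0.5550 0.8318
    outer loop
      vertex 0.00 0.00 19.97
      vertex 25.55 0.00 19.97
      vertex 25.55 29.93 0.00
    endloop
  endfacet
  facet normal 0.0000 0.5550 0.8318
    outer loop
      vertex 0.00 0.00 19.97
      vertex 25.55 29.93 0.00
      vertex 0.00 29.93 0.00
    endloop
  endfacet
  facet normal -1.0000 0.0000 0.0000
    outer loop
      vertex 0.00 0.00 19.97
      vertex 0.00 29.93 0.00
      vertex 0.00 0.00 0.00
    endloop
  endfacet
  facet normal 1.0000 0.0000 0.0000
    outer loop
      vertex 25.55 0.00 0.00
      vertex 25.55 29.93 0.00
      vertex 25.55 0.00 19.97
    endloop
  endfacet
endsolid part

The G0 Z moves step by Δz≈2.50 mm. The G1 loops shrink linearly with z, so the solid tapers from its base footprint up to z≈20. Closing with a flat bottom cap and the tapered top and triangulating gives 8 facets — a wedge (ramp): 25.6 × 29.9 mm base, rising to 20 mm along the y=0 edge and sloping linearly to z=0 at y=29.9.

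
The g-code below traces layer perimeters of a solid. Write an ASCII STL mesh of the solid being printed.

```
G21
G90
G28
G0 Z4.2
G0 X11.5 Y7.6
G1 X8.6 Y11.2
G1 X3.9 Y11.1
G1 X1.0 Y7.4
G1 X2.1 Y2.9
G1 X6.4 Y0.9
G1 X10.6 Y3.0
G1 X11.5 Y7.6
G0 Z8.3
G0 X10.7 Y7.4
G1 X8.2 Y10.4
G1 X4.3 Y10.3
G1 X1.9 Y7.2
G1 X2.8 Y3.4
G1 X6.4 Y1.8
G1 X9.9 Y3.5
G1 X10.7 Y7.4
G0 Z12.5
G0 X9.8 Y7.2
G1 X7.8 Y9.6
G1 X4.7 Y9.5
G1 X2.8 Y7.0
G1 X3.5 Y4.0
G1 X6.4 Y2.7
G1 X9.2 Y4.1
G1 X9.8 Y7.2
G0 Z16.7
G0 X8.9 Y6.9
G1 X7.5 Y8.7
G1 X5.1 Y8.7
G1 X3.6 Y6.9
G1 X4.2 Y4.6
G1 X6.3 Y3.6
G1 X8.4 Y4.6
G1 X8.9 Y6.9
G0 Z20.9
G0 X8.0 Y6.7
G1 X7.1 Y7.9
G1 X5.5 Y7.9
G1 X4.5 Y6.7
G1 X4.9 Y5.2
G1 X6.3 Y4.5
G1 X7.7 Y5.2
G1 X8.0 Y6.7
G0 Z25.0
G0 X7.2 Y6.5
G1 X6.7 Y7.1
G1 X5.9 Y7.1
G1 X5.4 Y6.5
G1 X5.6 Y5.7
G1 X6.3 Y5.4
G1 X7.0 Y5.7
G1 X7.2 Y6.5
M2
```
solid part
  facet normal 0.0000 0.0000 -1.0000
    outer loop
      vertex 3.5 11.9 0.0
      vertex 9.0 12.0 0.0
      vertex 12.4 7.8 0.0
    endloop
  endfacet
  facet normal 0.0000 0.0000 -1.0000
    outer loop
      vertex 0.1 7.6 0.0
      vertex 3.5 11.9 0.0
      vertex 12.4 7.8 0.0
    endloop
  endfacet
  facet normal 0.0000 0.0000 -1.0000
    outer loop
      vertex 1.4 2.3 0.0
      vertex 0.1 7.6 0.0
      vertex 12.4 7.8 0.0
    endloop
  endfacet
  facet normal 0.0000 0.0000 -1.0000
    outer loop
      vertex 6.4 0.0 0.0
      vertex 1.4 2.3 0.0
      vertex 12.4 7.8 0.0
    endloop
  endfacet
  facet normal 0.0000 0.0000 -1.0000
    outer loop
      vertex 11.3 2.4 0.0
      vertex 6.4 0.0 0.0
      vertex 12.4 7.8 0.0
    endloop
  endfacet
  facet normal 0.7629 0.6176 0.1911
    outer loop
      vertex 12.4 7.8 0.0
      vertex 9.0 12.0 0.0
      vertex 6.3 6.3 29.2
    endloop
  endfacet
  facet normal -0.0178 0.9816 0.1900
    outer loop
      vertex 9.0 12.0 0.0
      vertex 3.5 11.9 0.0
      vertex 6.3 6.3 29.2
    endloop
  endfacet
  facet normal -0.7700 0.6089 0.1906
    outer loop
      vertex 3.5 11.9 0.0
      vertex 0.1 7.6 0.0
      vertex 6.3 6.3 29.2
    endloop
  endfacet
  facet normal -0.9531 -0.2338 0.1920
    outer loop
      vertex 0.1 7.6 0.0
      vertex 1.4 2.3 0.0
      vertex 6.3 6.3 29.2
    endloop
  endfacet
  facet normal -0.4102 -0.8918 0.1910
    outer loop
      vertex 1.4 2.3 0.0
      vertex 6.4 0.0 0.0
      vertex 6.3 6.3 29.2
    endloop
  endfacet
  facet normal 0.4317 -0.8814 0.1916
    outer loop
      vertex 6.4 0.0 0.0
      vertex 11.3 2.4 0.0
      vertex 6.3 6.3 29.2
    endloop
  endfacet
  facet normal 0.9619 -0.1959 0.1909
    outer loop
      vertex 11.3 2.4 0.0
      vertex 12.4 7.8 0.0
      vertex 6.3 6.3 29.2
    endloop
  endfacet
endsolid part

The G0 Z moves step by Δz≈4.2 mm. The G1 loops shrink linearly with z, so the solid tapers from its base footprint up to z≈29.2. Closing with a flat bottom cap and the tapered top and triangulating gives 12 facets — a regular 7-sided pyramid, base circumscribed radius ≈ 6.3 mm, apex at z ≈ 29.2 mm.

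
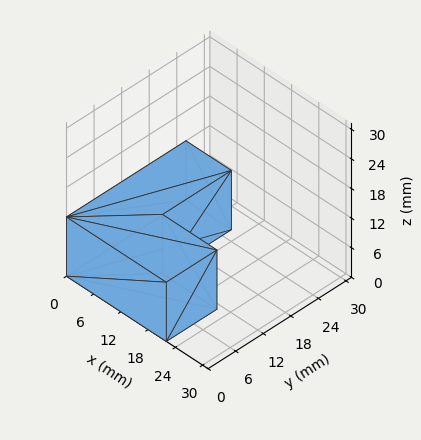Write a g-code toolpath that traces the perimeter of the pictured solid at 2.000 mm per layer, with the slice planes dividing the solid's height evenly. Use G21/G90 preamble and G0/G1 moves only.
Reading the render: the shape is an L-shaped prism: outer 22 × 26 mm, arm thicknesses ≈ 11 mm (horizontal) and 10 mm (vertical), extruded 12 mm in z (dimensions read to the nearest mm from the axis ticks). For the g-code, the solid's height is divided into equal slices at the stated Δz and each level perimeter traced with G1 moves after a G0 lift.

; perimeter-only toolpath
G21 ; units = mm
G90 ; absolute positioning
G28 ; home
; layer 1
G0 Z2.000
G0 X0.000 Y0.000
G1 X22.000 Y0.000
G1 X22.000 Y11.000
G1 X10.000 Y11.000
G1 X10.000 Y26.000
G1 X0.000 Y26.000
G1 X0.000 Y0.000
; layer 2
G0 Z4.000
G0 X0.000 Y0.000
G1 X22.000 Y0.000
G1 X22.000 Y11.000
G1 X10.000 Y11.000
G1 X10.000 Y26.000
G1 X0.000 Y26.000
G1 X0.000 Y0.000
; layer 3
G0 Z6.000
G0 X0.000 Y0.000
G1 X22.000 Y0.000
G1 X22.000 Y11.000
G1 X10.000 Y11.000
G1 X10.000 Y26.000
G1 X0.000 Y26.000
G1 X0.000 Y0.000
; layer 4
G0 Z8.000
G0 X0.000 Y0.000
G1 X22.000 Y0.000
G1 X22.000 Y11.000
G1 X10.000 Y11.000
G1 X10.000 Y26.000
G1 X0.000 Y26.000
G1 X0.000 Y0.000
; layer 5
G0 Z10.000
G0 X0.000 Y0.000
G1 X22.000 Y0.000
G1 X22.000 Y11.000
G1 X10.000 Y11.000
G1 X10.000 Y26.000
G1 X0.000 Y26.000
G1 X0.000 Y0.000
; layer 6
G0 Z12.000
G0 X0.000 Y0.000
G1 X22.000 Y0.000
G1 X22.000 Y11.000
G1 X10.000 Y11.000
G1 X10.000 Y26.000
G1 X0.000 Y26.000
G1 X0.000 Y0.000
M2 ; end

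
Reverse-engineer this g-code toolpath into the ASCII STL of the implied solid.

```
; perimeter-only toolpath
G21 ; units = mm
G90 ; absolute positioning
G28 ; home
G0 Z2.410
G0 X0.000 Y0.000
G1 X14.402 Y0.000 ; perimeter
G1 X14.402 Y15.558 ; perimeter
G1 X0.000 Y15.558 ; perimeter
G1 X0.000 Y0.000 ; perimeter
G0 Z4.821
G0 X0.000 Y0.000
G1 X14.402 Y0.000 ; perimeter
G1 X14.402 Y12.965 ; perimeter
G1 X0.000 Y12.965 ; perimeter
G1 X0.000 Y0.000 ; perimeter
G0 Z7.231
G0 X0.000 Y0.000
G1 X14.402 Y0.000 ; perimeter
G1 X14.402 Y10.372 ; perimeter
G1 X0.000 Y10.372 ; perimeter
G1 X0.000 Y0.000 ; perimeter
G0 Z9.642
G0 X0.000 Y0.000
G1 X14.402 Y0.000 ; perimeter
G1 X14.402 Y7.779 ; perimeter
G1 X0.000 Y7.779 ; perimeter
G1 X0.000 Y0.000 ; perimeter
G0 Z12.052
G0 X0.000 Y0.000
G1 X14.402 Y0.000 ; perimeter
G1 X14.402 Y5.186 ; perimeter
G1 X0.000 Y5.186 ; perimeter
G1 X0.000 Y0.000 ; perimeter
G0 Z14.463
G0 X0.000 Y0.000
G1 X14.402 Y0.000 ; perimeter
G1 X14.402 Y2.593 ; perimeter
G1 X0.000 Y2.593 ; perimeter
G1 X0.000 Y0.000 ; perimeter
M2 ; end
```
solid part
  facet normal 0.0000 0.0000 -1.0000
    outer loop
      vertex 14.402 18.151 0.000
      vertex 14.402 0.000 0.000
      vertex 0.000 0.000 0.000
    endloop
  endfacet
  facet normal 0.0000 0.0000 -1.0000
    outer loop
      vertex 0.000 18.151 0.000
      vertex 14.402 18.151 0.000
      vertex 0.000 0.000 0.000
    endloop
  endfacet
  facet normal 0.0000 -1.0000 0.0000
    outer loop
      vertex 0.000 0.000 0.000
      vertex 14.402 0.000 0.000
      vertex 14.402 0.000 16.873
    endloop
  endfacet
  facet normal 0.0000 -1.0000 0.0000
    outer loop
      vertex 0.000 0.000 0.000
      vertex 14.402 0.000 16.873
      vertex 0.000 0.000 16.873
    endloop
  endfacet
  facet normal 0.0000 0.6809 0.7324
    outer loop
      vertex 0.000 0.000 16.873
      vertex 14.402 0.000 16.873
      vertex 14.402 18.151 0.000
    endloop
  endfacet
  facet normal 0.0000 0.6809 0.7324
    outer loop
      vertex 0.000 0.000 16.873
      vertex 14.402 18.151 0.000
      vertex 0.000 18.151 0.000
    endloop
  endfacet
  facet normal -1.0000 0.0000 0.0000
    outer loop
      vertex 0.000 0.000 16.873
      vertex 0.000 18.151 0.000
      vertex 0.000 0.000 0.000
    endloop
  endfacet
  facet normal 1.0000 0.0000 0.0000
    outer loop
      vertex 14.402 0.000 0.000
      vertex 14.402 18.151 0.000
      vertex 14.402 0.000 16.873
    endloop
  endfacet
endsolid part

The G0 Z moves step by Δz≈2.410 mm. The G1 loops shrink linearly with z, so the solid tapers from its base footprint up to z≈16.9. Closing with a flat bottom cap and the tapered top and triangulating gives 8 facets — a wedge (ramp): 14.4 × 18.2 mm base, rising to 16.9 mm along the y=0 edge and sloping linearly to z=0 at y=18.2.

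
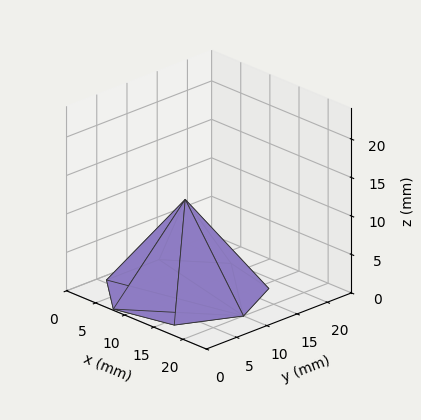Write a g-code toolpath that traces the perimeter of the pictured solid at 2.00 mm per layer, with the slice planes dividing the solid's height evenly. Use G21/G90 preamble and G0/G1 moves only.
Reading the render: the shape is a regular 7-sided pyramid, base circumscribed radius ≈ 10 mm, apex at z ≈ 12 mm (dimensions read to the nearest mm from the axis ticks). For the g-code, the solid's height is divided into equal slices at the stated Δz and each level perimeter traced with G1 moves after a G0 lift.

; perimeter-only toolpath
G21 ; units = mm
G90 ; absolute positioning
G28 ; home
; layer 1
G0 Z2.00
G0 X18.33 Y10.00
G1 X15.19 Y16.52
G1 X8.14 Y18.13
G1 X2.49 Y13.62
G1 X2.49 Y6.38
G1 X8.14 Y1.87
G1 X15.19 Y3.48
G1 X18.33 Y10.00
; layer 2
G0 Z4.00
G0 X16.67 Y10.00
G1 X14.15 Y15.21
G1 X8.51 Y16.50
G1 X3.99 Y12.89
G1 X3.99 Y7.11
G1 X8.51 Y3.50
G1 X14.15 Y4.79
G1 X16.67 Y10.00
; layer 3
G0 Z6.00
G0 X15.00 Y10.00
G1 X13.12 Y13.91
G1 X8.88 Y14.88
G1 X5.50 Y12.17
G1 X5.50 Y7.83
G1 X8.88 Y5.12
G1 X13.12 Y6.09
G1 X15.00 Y10.00
; layer 4
G0 Z8.00
G0 X13.33 Y10.00
G1 X12.08 Y12.61
G1 X9.26 Y13.25
G1 X7.00 Y11.45
G1 X7.00 Y8.55
G1 X9.26 Y6.75
G1 X12.08 Y7.39
G1 X13.33 Y10.00
; layer 5
G0 Z10.00
G0 X11.67 Y10.00
G1 X11.04 Y11.30
G1 X9.63 Y11.62
G1 X8.50 Y10.72
G1 X8.50 Y9.28
G1 X9.63 Y8.38
G1 X11.04 Y8.70
G1 X11.67 Y10.00
M2 ; end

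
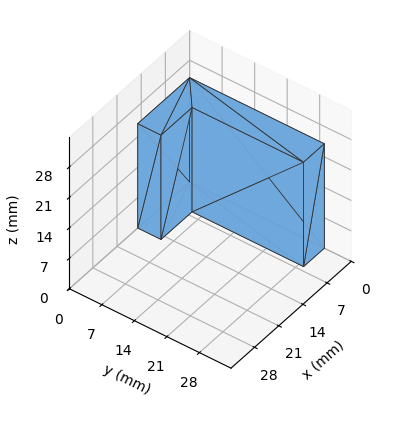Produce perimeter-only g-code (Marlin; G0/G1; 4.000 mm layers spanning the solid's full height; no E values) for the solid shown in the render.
Reading the render: the shape is an L-shaped prism: outer 15 × 29 mm, arm thicknesses ≈ 5 mm (horizontal) and 6 mm (vertical), extruded 24 mm in z (dimensions read to the nearest mm from the axis ticks). For the g-code, the solid's height is divided into equal slices at the stated Δz and each level perimeter traced with G1 moves after a G0 lift.

; perimeter-only toolpath
G21 ; units = mm
G90 ; absolute positioning
G28 ; home
; layer 1
G0 Z4.000
G0 X0.000 Y0.000
G1 X15.000 Y0.000
G1 X15.000 Y5.000
G1 X6.000 Y5.000
G1 X6.000 Y29.000
G1 X0.000 Y29.000
G1 X0.000 Y0.000
; layer 2
G0 Z8.000
G0 X0.000 Y0.000
G1 X15.000 Y0.000
G1 X15.000 Y5.000
G1 X6.000 Y5.000
G1 X6.000 Y29.000
G1 X0.000 Y29.000
G1 X0.000 Y0.000
; layer 3
G0 Z12.000
G0 X0.000 Y0.000
G1 X15.000 Y0.000
G1 X15.000 Y5.000
G1 X6.000 Y5.000
G1 X6.000 Y29.000
G1 X0.000 Y29.000
G1 X0.000 Y0.000
; layer 4
G0 Z16.000
G0 X0.000 Y0.000
G1 X15.000 Y0.000
G1 X15.000 Y5.000
G1 X6.000 Y5.000
G1 X6.000 Y29.000
G1 X0.000 Y29.000
G1 X0.000 Y0.000
; layer 5
G0 Z20.000
G0 X0.000 Y0.000
G1 X15.000 Y0.000
G1 X15.000 Y5.000
G1 X6.000 Y5.000
G1 X6.000 Y29.000
G1 X0.000 Y29.000
G1 X0.000 Y0.000
; layer 6
G0 Z24.000
G0 X0.000 Y0.000
G1 X15.000 Y0.000
G1 X15.000 Y5.000
G1 X6.000 Y5.000
G1 X6.000 Y29.000
G1 X0.000 Y29.000
G1 X0.000 Y0.000
M2 ; end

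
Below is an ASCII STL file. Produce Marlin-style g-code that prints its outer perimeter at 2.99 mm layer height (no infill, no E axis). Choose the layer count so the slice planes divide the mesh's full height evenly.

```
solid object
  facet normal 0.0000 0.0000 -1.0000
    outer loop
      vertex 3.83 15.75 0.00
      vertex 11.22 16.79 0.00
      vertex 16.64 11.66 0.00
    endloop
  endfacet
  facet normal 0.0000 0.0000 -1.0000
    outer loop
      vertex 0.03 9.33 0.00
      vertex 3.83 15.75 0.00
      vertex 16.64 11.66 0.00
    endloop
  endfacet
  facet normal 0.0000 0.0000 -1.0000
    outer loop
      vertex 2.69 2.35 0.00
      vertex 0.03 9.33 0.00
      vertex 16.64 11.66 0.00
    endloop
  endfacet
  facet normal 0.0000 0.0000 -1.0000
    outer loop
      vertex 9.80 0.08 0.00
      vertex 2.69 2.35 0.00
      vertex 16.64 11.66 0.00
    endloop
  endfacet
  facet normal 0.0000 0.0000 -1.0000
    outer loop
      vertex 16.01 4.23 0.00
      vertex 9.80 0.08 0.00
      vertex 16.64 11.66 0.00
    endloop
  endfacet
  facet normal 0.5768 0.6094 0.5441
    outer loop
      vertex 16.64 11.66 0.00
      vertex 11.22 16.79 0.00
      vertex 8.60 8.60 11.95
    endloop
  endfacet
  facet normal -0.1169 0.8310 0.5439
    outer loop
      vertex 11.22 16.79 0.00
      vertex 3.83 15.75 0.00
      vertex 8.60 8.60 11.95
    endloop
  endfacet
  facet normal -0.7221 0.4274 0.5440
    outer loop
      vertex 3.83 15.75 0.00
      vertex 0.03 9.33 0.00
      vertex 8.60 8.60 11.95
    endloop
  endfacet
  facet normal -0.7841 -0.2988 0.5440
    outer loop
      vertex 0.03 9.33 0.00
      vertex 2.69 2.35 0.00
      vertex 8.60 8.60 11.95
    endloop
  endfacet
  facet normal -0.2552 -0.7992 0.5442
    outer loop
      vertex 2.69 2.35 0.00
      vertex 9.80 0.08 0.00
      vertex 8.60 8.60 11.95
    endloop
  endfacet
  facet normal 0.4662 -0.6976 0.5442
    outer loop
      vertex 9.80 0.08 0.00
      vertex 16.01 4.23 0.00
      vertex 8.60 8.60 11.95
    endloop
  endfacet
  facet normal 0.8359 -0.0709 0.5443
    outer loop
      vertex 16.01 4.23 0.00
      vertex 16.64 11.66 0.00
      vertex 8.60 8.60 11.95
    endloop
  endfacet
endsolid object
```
; perimeter-only toolpath
G21 ; units = mm
G90 ; absolute positioning
G28 ; home
; layer 1
G0 Z2.99
G0 X14.63 Y10.90
G1 X10.57 Y14.74
G1 X5.02 Y13.96
G1 X2.17 Y9.15
G1 X4.17 Y3.91
G1 X9.50 Y2.21
G1 X14.16 Y5.32
G1 X14.63 Y10.90
; layer 2
G0 Z5.97
G0 X12.62 Y10.13
G1 X9.91 Y12.70
G1 X6.21 Y12.18
G1 X4.31 Y8.96
G1 X5.64 Y5.47
G1 X9.20 Y4.34
G1 X12.30 Y6.42
G1 X12.62 Y10.13
; layer 3
G0 Z8.96
G0 X10.61 Y9.37
G1 X9.25 Y10.65
G1 X7.41 Y10.39
G1 X6.46 Y8.78
G1 X7.12 Y7.04
G1 X8.90 Y6.47
G1 X10.45 Y7.51
G1 X10.61 Y9.37
M2 ; end

The solid is a regular 7-sided pyramid, base circumscribed radius ≈ 8.6 mm, apex at z ≈ 11.9 mm. Slicing at Δz = 2.99 mm — 4 equal slices spanning the solid's height, so layer i sits at z = i·h/4 — gives 3 non-empty perimeters. Each is a 7-segment closed polygon; G0 lifts to the layer z and rapids to the start vertex, then G1 traces the edges. The cross-section shrinks linearly with z (the slice at the apex is degenerate and omitted).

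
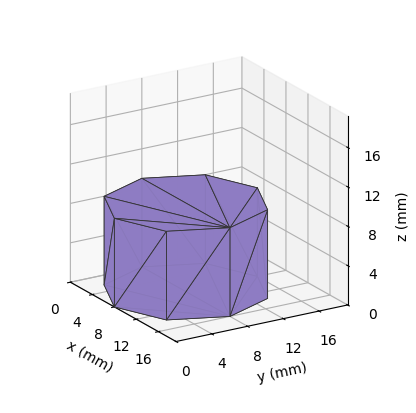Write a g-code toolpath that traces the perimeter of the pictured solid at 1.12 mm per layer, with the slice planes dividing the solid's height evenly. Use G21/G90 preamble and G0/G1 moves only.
Reading the render: the shape is a regular 8-sided prism (a cylinder approximated with 8 flat sides), circumscribed radius ≈ 8 mm, height ≈ 9 mm (dimensions read to the nearest mm from the axis ticks). For the g-code, the solid's height is divided into equal slices at the stated Δz and each level perimeter traced with G1 moves after a G0 lift.

; perimeter-only toolpath
G21 ; units = mm
G90 ; absolute positioning
G28 ; home
; layer 1
G0 Z1.12
G0 X16.00 Y8.00
G1 X13.66 Y13.66
G1 X8.00 Y16.00
G1 X2.34 Y13.66
G1 X0.00 Y8.00
G1 X2.34 Y2.34
G1 X8.00 Y0.00
G1 X13.66 Y2.34
G1 X16.00 Y8.00
; layer 2
G0 Z2.25
G0 X16.00 Y8.00
G1 X13.66 Y13.66
G1 X8.00 Y16.00
G1 X2.34 Y13.66
G1 X0.00 Y8.00
G1 X2.34 Y2.34
G1 X8.00 Y0.00
G1 X13.66 Y2.34
G1 X16.00 Y8.00
; layer 3
G0 Z3.38
G0 X16.00 Y8.00
G1 X13.66 Y13.66
G1 X8.00 Y16.00
G1 X2.34 Y13.66
G1 X0.00 Y8.00
G1 X2.34 Y2.34
G1 X8.00 Y0.00
G1 X13.66 Y2.34
G1 X16.00 Y8.00
; layer 4
G0 Z4.50
G0 X16.00 Y8.00
G1 X13.66 Y13.66
G1 X8.00 Y16.00
G1 X2.34 Y13.66
G1 X0.00 Y8.00
G1 X2.34 Y2.34
G1 X8.00 Y0.00
G1 X13.66 Y2.34
G1 X16.00 Y8.00
; layer 5
G0 Z5.62
G0 X16.00 Y8.00
G1 X13.66 Y13.66
G1 X8.00 Y16.00
G1 X2.34 Y13.66
G1 X0.00 Y8.00
G1 X2.34 Y2.34
G1 X8.00 Y0.00
G1 X13.66 Y2.34
G1 X16.00 Y8.00
; layer 6
G0 Z6.75
G0 X16.00 Y8.00
G1 X13.66 Y13.66
G1 X8.00 Y16.00
G1 X2.34 Y13.66
G1 X0.00 Y8.00
G1 X2.34 Y2.34
G1 X8.00 Y0.00
G1 X13.66 Y2.34
G1 X16.00 Y8.00
; layer 7
G0 Z7.88
G0 X16.00 Y8.00
G1 X13.66 Y13.66
G1 X8.00 Y16.00
G1 X2.34 Y13.66
G1 X0.00 Y8.00
G1 X2.34 Y2.34
G1 X8.00 Y0.00
G1 X13.66 Y2.34
G1 X16.00 Y8.00
; layer 8
G0 Z9.00
G0 X16.00 Y8.00
G1 X13.66 Y13.66
G1 X8.00 Y16.00
G1 X2.34 Y13.66
G1 X0.00 Y8.00
G1 X2.34 Y2.34
G1 X8.00 Y0.00
G1 X13.66 Y2.34
G1 X16.00 Y8.00
M2 ; end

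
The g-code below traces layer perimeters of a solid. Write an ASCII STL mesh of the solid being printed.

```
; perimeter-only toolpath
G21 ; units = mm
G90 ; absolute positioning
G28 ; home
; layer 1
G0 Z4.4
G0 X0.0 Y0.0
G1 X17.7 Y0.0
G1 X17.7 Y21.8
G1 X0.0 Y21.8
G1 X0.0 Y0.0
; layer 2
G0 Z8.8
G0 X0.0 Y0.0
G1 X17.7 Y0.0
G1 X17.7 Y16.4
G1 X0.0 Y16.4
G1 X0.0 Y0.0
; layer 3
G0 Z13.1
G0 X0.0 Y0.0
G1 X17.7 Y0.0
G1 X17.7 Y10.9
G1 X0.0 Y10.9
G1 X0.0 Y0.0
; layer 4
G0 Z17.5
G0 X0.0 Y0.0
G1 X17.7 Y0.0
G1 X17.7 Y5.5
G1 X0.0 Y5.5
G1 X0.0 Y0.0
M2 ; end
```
solid part
  facet normal 0.0000 0.0000 -1.0000
    outer loop
      vertex 17.7 27.3 0.0
      vertex 17.7 0.0 0.0
      vertex 0.0 0.0 0.0
    endloop
  endfacet
  facet normal 0.0000 0.0000 -1.0000
    outer loop
      vertex 0.0 27.3 0.0
      vertex 17.7 27.3 0.0
      vertex 0.0 0.0 0.0
    endloop
  endfacet
  facet normal 0.0000 -1.0000 0.0000
    outer loop
      vertex 0.0 0.0 0.0
      vertex 17.7 0.0 0.0
      vertex 17.7 0.0 21.9
    endloop
  endfacet
  facet normal 0.0000 -1.0000 0.0000
    outer loop
      vertex 0.0 0.0 0.0
      vertex 17.7 0.0 21.9
      vertex 0.0 0.0 21.9
    endloop
  endfacet
  facet normal 0.0000 0.6257 0.7800
    outer loop
      vertex 0.0 0.0 21.9
      vertex 17.7 0.0 21.9
      vertex 17.7 27.3 0.0
    endloop
  endfacet
  facet normal 0.0000 0.6257 0.7800
    outer loop
      vertex 0.0 0.0 21.9
      vertex 17.7 27.3 0.0
      vertex 0.0 27.3 0.0
    endloop
  endfacet
  facet normal -1.0000 0.0000 0.0000
    outer loop
      vertex 0.0 0.0 21.9
      vertex 0.0 27.3 0.0
      vertex 0.0 0.0 0.0
    endloop
  endfacet
  facet normal 1.0000 0.0000 0.0000
    outer loop
      vertex 17.7 0.0 0.0
      vertex 17.7 27.3 0.0
      vertex 17.7 0.0 21.9
    endloop
  endfacet
endsolid part

The G0 Z moves step by Δz≈4.4 mm. The G1 loops shrink linearly with z, so the solid tapers from its base footprint up to z≈21.9. Closing with a flat bottom cap and the tapered top and triangulating gives 8 facets — a wedge (ramp): 17.7 × 27.3 mm base, rising to 21.9 mm along the y=0 edge and sloping linearly to z=0 at y=27.3.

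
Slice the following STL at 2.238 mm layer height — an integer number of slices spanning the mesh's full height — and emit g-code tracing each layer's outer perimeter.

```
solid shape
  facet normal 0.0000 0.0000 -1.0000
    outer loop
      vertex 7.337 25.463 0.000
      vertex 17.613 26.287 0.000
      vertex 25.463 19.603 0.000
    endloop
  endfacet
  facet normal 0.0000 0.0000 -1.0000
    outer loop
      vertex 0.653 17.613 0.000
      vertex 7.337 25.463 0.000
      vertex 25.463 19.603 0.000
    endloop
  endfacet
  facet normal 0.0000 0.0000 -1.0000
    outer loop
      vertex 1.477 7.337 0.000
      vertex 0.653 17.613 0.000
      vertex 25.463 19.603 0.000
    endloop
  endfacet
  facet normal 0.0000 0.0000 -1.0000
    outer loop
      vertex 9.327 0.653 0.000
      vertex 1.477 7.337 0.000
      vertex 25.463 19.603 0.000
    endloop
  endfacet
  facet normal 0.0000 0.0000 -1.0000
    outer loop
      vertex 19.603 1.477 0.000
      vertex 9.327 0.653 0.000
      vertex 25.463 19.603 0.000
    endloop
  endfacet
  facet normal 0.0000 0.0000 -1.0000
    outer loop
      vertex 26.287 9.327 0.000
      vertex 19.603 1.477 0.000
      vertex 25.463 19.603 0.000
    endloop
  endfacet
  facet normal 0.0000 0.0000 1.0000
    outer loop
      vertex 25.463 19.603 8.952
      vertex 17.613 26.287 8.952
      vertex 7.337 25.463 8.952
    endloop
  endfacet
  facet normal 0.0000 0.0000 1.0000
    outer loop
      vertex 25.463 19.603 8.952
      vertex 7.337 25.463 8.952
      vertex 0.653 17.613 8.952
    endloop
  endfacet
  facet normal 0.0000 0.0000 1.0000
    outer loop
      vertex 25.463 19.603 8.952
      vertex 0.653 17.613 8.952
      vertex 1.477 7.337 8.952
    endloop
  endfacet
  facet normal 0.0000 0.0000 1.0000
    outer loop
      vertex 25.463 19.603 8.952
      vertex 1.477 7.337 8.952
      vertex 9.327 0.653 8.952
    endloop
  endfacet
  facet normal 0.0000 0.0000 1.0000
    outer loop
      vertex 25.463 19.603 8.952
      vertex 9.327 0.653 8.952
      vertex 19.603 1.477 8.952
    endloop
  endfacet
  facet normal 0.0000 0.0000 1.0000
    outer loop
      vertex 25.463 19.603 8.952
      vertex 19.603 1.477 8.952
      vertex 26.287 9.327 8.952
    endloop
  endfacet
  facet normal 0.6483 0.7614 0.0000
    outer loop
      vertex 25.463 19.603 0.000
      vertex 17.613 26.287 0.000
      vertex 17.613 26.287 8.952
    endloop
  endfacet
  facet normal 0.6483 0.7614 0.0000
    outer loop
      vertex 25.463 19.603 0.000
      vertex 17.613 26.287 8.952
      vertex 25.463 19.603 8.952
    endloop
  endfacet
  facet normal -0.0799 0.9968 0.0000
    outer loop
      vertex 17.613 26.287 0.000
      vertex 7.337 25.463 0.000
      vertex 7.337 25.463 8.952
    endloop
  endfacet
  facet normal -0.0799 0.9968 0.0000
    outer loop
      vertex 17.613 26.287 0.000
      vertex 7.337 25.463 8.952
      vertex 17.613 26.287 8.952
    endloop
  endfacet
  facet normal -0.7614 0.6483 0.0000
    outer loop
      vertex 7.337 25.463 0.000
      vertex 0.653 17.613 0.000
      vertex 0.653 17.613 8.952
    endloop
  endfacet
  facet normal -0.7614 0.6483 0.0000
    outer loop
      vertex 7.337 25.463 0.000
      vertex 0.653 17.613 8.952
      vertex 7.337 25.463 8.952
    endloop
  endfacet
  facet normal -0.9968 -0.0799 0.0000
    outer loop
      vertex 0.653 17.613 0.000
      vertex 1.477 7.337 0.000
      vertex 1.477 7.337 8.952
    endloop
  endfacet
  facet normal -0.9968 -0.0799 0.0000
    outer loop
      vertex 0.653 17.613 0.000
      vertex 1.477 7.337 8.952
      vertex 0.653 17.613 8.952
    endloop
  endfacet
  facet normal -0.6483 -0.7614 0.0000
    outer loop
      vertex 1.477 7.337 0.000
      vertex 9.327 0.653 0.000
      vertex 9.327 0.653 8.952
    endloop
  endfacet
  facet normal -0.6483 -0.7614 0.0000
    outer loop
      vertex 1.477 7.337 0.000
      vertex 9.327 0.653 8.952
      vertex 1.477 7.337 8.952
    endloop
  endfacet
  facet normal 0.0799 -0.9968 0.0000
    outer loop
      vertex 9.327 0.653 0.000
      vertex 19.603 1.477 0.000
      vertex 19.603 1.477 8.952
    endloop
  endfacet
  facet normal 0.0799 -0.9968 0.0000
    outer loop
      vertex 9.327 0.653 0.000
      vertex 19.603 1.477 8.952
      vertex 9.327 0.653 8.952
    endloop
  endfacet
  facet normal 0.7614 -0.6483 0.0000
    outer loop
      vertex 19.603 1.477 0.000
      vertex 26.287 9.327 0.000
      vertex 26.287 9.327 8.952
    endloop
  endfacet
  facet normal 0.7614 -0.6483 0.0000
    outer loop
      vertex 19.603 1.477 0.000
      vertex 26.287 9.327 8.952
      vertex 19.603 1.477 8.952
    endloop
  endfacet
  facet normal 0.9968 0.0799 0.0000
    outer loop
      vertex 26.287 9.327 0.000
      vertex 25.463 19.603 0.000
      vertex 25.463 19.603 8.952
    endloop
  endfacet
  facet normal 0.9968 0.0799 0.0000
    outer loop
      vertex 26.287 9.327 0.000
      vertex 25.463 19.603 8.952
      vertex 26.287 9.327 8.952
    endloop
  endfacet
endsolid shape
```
; perimeter-only toolpath
G21 ; units = mm
G90 ; absolute positioning
G28 ; home
; layer 1
G0 Z2.238
G0 X25.463 Y19.603
G1 X17.613 Y26.287
G1 X7.337 Y25.463
G1 X0.653 Y17.613
G1 X1.477 Y7.337
G1 X9.327 Y0.653
G1 X19.603 Y1.477
G1 X26.287 Y9.327
G1 X25.463 Y19.603
; layer 2
G0 Z4.476
G0 X25.463 Y19.603
G1 X17.613 Y26.287
G1 X7.337 Y25.463
G1 X0.653 Y17.613
G1 X1.477 Y7.337
G1 X9.327 Y0.653
G1 X19.603 Y1.477
G1 X26.287 Y9.327
G1 X25.463 Y19.603
; layer 3
G0 Z6.714
G0 X25.463 Y19.603
G1 X17.613 Y26.287
G1 X7.337 Y25.463
G1 X0.653 Y17.613
G1 X1.477 Y7.337
G1 X9.327 Y0.653
G1 X19.603 Y1.477
G1 X26.287 Y9.327
G1 X25.463 Y19.603
; layer 4
G0 Z8.952
G0 X25.463 Y19.603
G1 X17.613 Y26.287
G1 X7.337 Y25.463
G1 X0.653 Y17.613
G1 X1.477 Y7.337
G1 X9.327 Y0.653
G1 X19.603 Y1.477
G1 X26.287 Y9.327
G1 X25.463 Y19.603
M2 ; end

The solid is a regular 8-sided prism (a cylinder approximated with 8 flat sides), circumscribed radius ≈ 13.5 mm, height ≈ 8.95 mm. Slicing at Δz = 2.238 mm — 4 equal slices spanning the solid's height, so layer i sits at z = i·h/4 — gives 4 non-empty perimeters. Each is a 8-segment closed polygon; G0 lifts to the layer z and rapids to the start vertex, then G1 traces the edges.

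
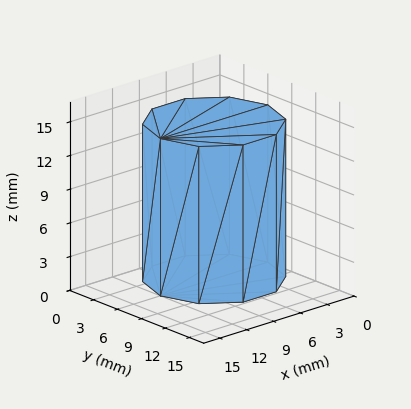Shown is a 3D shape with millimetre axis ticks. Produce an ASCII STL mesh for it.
Reading the render: the shape is a regular 10-sided prism (a cylinder approximated with 10 flat sides), circumscribed radius ≈ 6 mm, height ≈ 14 mm (dimensions read to the nearest mm from the axis ticks). For the STL, each face is triangulated and given an outward normal.

solid part
  facet normal 0.0000 0.0000 -1.0000
    outer loop
      vertex 7.854 11.706 0.000
      vertex 10.854 9.527 0.000
      vertex 12.000 6.000 0.000
    endloop
  endfacet
  facet normal 0.0000 0.0000 -1.0000
    outer loop
      vertex 4.146 11.706 0.000
      vertex 7.854 11.706 0.000
      vertex 12.000 6.000 0.000
    endloop
  endfacet
  facet normal 0.0000 0.0000 -1.0000
    outer loop
      vertex 1.146 9.527 0.000
      vertex 4.146 11.706 0.000
      vertex 12.000 6.000 0.000
    endloop
  endfacet
  facet normal 0.0000 0.0000 -1.0000
    outer loop
      vertex 0.000 6.000 0.000
      vertex 1.146 9.527 0.000
      vertex 12.000 6.000 0.000
    endloop
  endfacet
  facet normal 0.0000 0.0000 -1.0000
    outer loop
      vertex 1.146 2.473 0.000
      vertex 0.000 6.000 0.000
      vertex 12.000 6.000 0.000
    endloop
  endfacet
  facet normal 0.0000 0.0000 -1.0000
    outer loop
      vertex 4.146 0.294 0.000
      vertex 1.146 2.473 0.000
      vertex 12.000 6.000 0.000
    endloop
  endfacet
  facet normal 0.0000 0.0000 -1.0000
    outer loop
      vertex 7.854 0.294 0.000
      vertex 4.146 0.294 0.000
      vertex 12.000 6.000 0.000
    endloop
  endfacet
  facet normal 0.0000 0.0000 -1.0000
    outer loop
      vertex 10.854 2.473 0.000
      vertex 7.854 0.294 0.000
      vertex 12.000 6.000 0.000
    endloop
  endfacet
  facet normal 0.0000 0.0000 1.0000
    outer loop
      vertex 12.000 6.000 14.000
      vertex 10.854 9.527 14.000
      vertex 7.854 11.706 14.000
    endloop
  endfacet
  facet normal 0.0000 0.0000 1.0000
    outer loop
      vertex 12.000 6.000 14.000
      vertex 7.854 11.706 14.000
      vertex 4.146 11.706 14.000
    endloop
  endfacet
  facet normal 0.0000 0.0000 1.0000
    outer loop
      vertex 12.000 6.000 14.000
      vertex 4.146 11.706 14.000
      vertex 1.146 9.527 14.000
    endloop
  endfacet
  facet normal 0.0000 0.0000 1.0000
    outer loop
      vertex 12.000 6.000 14.000
      vertex 1.146 9.527 14.000
      vertex 0.000 6.000 14.000
    endloop
  endfacet
  facet normal 0.0000 0.0000 1.0000
    outer loop
      vertex 12.000 6.000 14.000
      vertex 0.000 6.000 14.000
      vertex 1.146 2.473 14.000
    endloop
  endfacet
  facet normal 0.0000 0.0000 1.0000
    outer loop
      vertex 12.000 6.000 14.000
      vertex 1.146 2.473 14.000
      vertex 4.146 0.294 14.000
    endloop
  endfacet
  facet normal 0.0000 0.0000 1.0000
    outer loop
      vertex 12.000 6.000 14.000
      vertex 4.146 0.294 14.000
      vertex 7.854 0.294 14.000
    endloop
  endfacet
  facet normal 0.0000 0.0000 1.0000
    outer loop
      vertex 12.000 6.000 14.000
      vertex 7.854 0.294 14.000
      vertex 10.854 2.473 14.000
    endloop
  endfacet
  facet normal 0.9511 0.3090 0.0000
    outer loop
      vertex 12.000 6.000 0.000
      vertex 10.854 9.527 0.000
      vertex 10.854 9.527 14.000
    endloop
  endfacet
  facet normal 0.9511 0.3090 0.0000
    outer loop
      vertex 12.000 6.000 0.000
      vertex 10.854 9.527 14.000
      vertex 12.000 6.000 14.000
    endloop
  endfacet
  facet normal 0.5877 0.8091 0.0000
    outer loop
      vertex 10.854 9.527 0.000
      vertex 7.854 11.706 0.000
      vertex 7.854 11.706 14.000
    endloop
  endfacet
  facet normal 0.5877 0.8091 0.0000
    outer loop
      vertex 10.854 9.527 0.000
      vertex 7.854 11.706 14.000
      vertex 10.854 9.527 14.000
    endloop
  endfacet
  facet normal 0.0000 1.0000 0.0000
    outer loop
      vertex 7.854 11.706 0.000
      vertex 4.146 11.706 0.000
      vertex 4.146 11.706 14.000
    endloop
  endfacet
  facet normal 0.0000 1.0000 0.0000
    outer loop
      vertex 7.854 11.706 0.000
      vertex 4.146 11.706 14.000
      vertex 7.854 11.706 14.000
    endloop
  endfacet
  facet normal -0.5877 0.8091 0.0000
    outer loop
      vertex 4.146 11.706 0.000
      vertex 1.146 9.527 0.000
      vertex 1.146 9.527 14.000
    endloop
  endfacet
  facet normal -0.5877 0.8091 0.0000
    outer loop
      vertex 4.146 11.706 0.000
      vertex 1.146 9.527 14.000
      vertex 4.146 11.706 14.000
    endloop
  endfacet
  facet normal -0.9511 0.3090 0.0000
    outer loop
      vertex 1.146 9.527 0.000
      vertex 0.000 6.000 0.000
      vertex 0.000 6.000 14.000
    endloop
  endfacet
  facet normal -0.9511 0.3090 0.0000
    outer loop
      vertex 1.146 9.527 0.000
      vertex 0.000 6.000 14.000
      vertex 1.146 9.527 14.000
    endloop
  endfacet
  facet normal -0.9511 -0.3090 0.0000
    outer loop
      vertex 0.000 6.000 0.000
      vertex 1.146 2.473 0.000
      vertex 1.146 2.473 14.000
    endloop
  endfacet
  facet normal -0.9511 -0.3090 0.0000
    outer loop
      vertex 0.000 6.000 0.000
      vertex 1.146 2.473 14.000
      vertex 0.000 6.000 14.000
    endloop
  endfacet
  facet normal -0.5877 -0.8091 0.0000
    outer loop
      vertex 1.146 2.473 0.000
      vertex 4.146 0.294 0.000
      vertex 4.146 0.294 14.000
    endloop
  endfacet
  facet normal -0.5877 -0.8091 0.0000
    outer loop
      vertex 1.146 2.473 0.000
      vertex 4.146 0.294 14.000
      vertex 1.146 2.473 14.000
    endloop
  endfacet
  facet normal 0.0000 -1.0000 0.0000
    outer loop
      vertex 4.146 0.294 0.000
      vertex 7.854 0.294 0.000
      vertex 7.854 0.294 14.000
    endloop
  endfacet
  facet normal 0.0000 -1.0000 0.0000
    outer loop
      vertex 4.146 0.294 0.000
      vertex 7.854 0.294 14.000
      vertex 4.146 0.294 14.000
    endloop
  endfacet
  facet normal 0.5877 -0.8091 0.0000
    outer loop
      vertex 7.854 0.294 0.000
      vertex 10.854 2.473 0.000
      vertex 10.854 2.473 14.000
    endloop
  endfacet
  facet normal 0.5877 -0.8091 0.0000
    outer loop
      vertex 7.854 0.294 0.000
      vertex 10.854 2.473 14.000
      vertex 7.854 0.294 14.000
    endloop
  endfacet
  facet normal 0.9511 -0.3090 0.0000
    outer loop
      vertex 10.854 2.473 0.000
      vertex 12.000 6.000 0.000
      vertex 12.000 6.000 14.000
    endloop
  endfacet
  facet normal 0.9511 -0.3090 0.0000
    outer loop
      vertex 10.854 2.473 0.000
      vertex 12.000 6.000 14.000
      vertex 10.854 2.473 14.000
    endloop
  endfacet
endsolid part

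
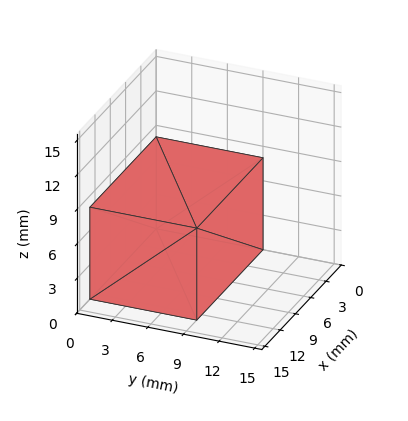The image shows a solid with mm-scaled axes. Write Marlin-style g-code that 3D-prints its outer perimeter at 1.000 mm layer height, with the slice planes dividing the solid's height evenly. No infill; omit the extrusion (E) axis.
Reading the render: the shape is a rectangular box, roughly 13 × 9 mm footprint and 8 mm tall (dimensions read to the nearest mm from the axis ticks). For the g-code, the solid's height is divided into equal slices at the stated Δz and each level perimeter traced with G1 moves after a G0 lift.

; perimeter-only toolpath
G21 ; units = mm
G90 ; absolute positioning
G28 ; home
; layer 1
G0 Z1.000
G0 X0.000 Y0.000
G1 X13.000 Y0.000
G1 X13.000 Y9.000
G1 X0.000 Y9.000
G1 X0.000 Y0.000
; layer 2
G0 Z2.000
G0 X0.000 Y0.000
G1 X13.000 Y0.000
G1 X13.000 Y9.000
G1 X0.000 Y9.000
G1 X0.000 Y0.000
; layer 3
G0 Z3.000
G0 X0.000 Y0.000
G1 X13.000 Y0.000
G1 X13.000 Y9.000
G1 X0.000 Y9.000
G1 X0.000 Y0.000
; layer 4
G0 Z4.000
G0 X0.000 Y0.000
G1 X13.000 Y0.000
G1 X13.000 Y9.000
G1 X0.000 Y9.000
G1 X0.000 Y0.000
; layer 5
G0 Z5.000
G0 X0.000 Y0.000
G1 X13.000 Y0.000
G1 X13.000 Y9.000
G1 X0.000 Y9.000
G1 X0.000 Y0.000
; layer 6
G0 Z6.000
G0 X0.000 Y0.000
G1 X13.000 Y0.000
G1 X13.000 Y9.000
G1 X0.000 Y9.000
G1 X0.000 Y0.000
; layer 7
G0 Z7.000
G0 X0.000 Y0.000
G1 X13.000 Y0.000
G1 X13.000 Y9.000
G1 X0.000 Y9.000
G1 X0.000 Y0.000
; layer 8
G0 Z8.000
G0 X0.000 Y0.000
G1 X13.000 Y0.000
G1 X13.000 Y9.000
G1 X0.000 Y9.000
G1 X0.000 Y0.000
M2 ; end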